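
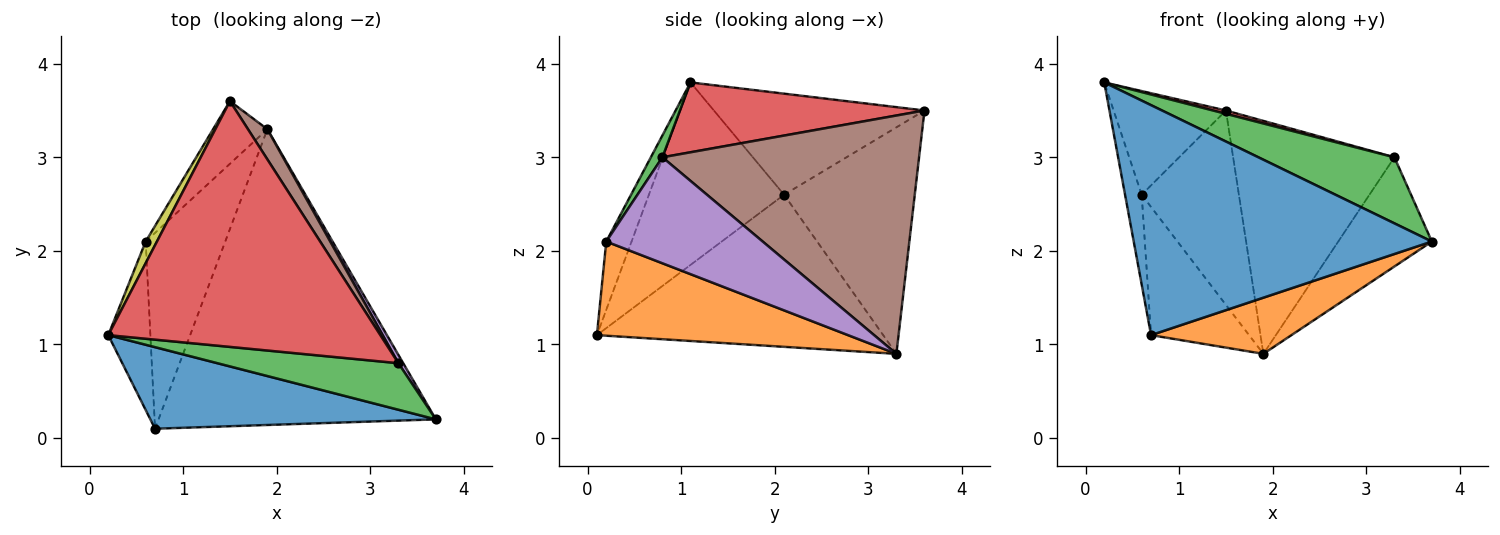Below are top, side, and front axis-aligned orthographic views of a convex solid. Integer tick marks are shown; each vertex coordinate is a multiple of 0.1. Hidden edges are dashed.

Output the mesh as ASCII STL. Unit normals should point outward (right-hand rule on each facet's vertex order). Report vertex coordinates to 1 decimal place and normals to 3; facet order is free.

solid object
 facet normal -0.080 -0.939 0.333
  outer loop
   vertex 0.7 0.1 1.1
   vertex 3.7 0.2 2.1
   vertex 0.2 1.1 3.8
  endloop
 endfacet
 facet normal 0.317 -0.177 -0.932
  outer loop
   vertex 0.7 0.1 1.1
   vertex 1.9 3.3 0.9
   vertex 3.7 0.2 2.1
  endloop
 endfacet
 facet normal 0.069 -0.816 0.575
  outer loop
   vertex 3.3 0.8 3.0
   vertex 0.2 1.1 3.8
   vertex 3.7 0.2 2.1
  endloop
 endfacet
 facet normal 0.249 -0.013 0.969
  outer loop
   vertex 3.3 0.8 3.0
   vertex 1.5 3.6 3.5
   vertex 0.2 1.1 3.8
  endloop
 endfacet
 facet normal 0.857 0.513 0.039
  outer loop
   vertex 3.3 0.8 3.0
   vertex 3.7 0.2 2.1
   vertex 1.9 3.3 0.9
  endloop
 endfacet
 facet normal 0.845 0.531 0.069
  outer loop
   vertex 3.3 0.8 3.0
   vertex 1.9 3.3 0.9
   vertex 1.5 3.6 3.5
  endloop
 endfacet
 facet normal -0.967 0.119 -0.223
  outer loop
   vertex 0.6 2.1 2.6
   vertex 0.7 0.1 1.1
   vertex 0.2 1.1 3.8
  endloop
 endfacet
 facet normal -0.848 0.290 -0.444
  outer loop
   vertex 0.6 2.1 2.6
   vertex 1.9 3.3 0.9
   vertex 0.7 0.1 1.1
  endloop
 endfacet
 facet normal -0.878 0.468 0.098
  outer loop
   vertex 0.6 2.1 2.6
   vertex 0.2 1.1 3.8
   vertex 1.5 3.6 3.5
  endloop
 endfacet
 facet normal -0.788 0.586 -0.189
  outer loop
   vertex 0.6 2.1 2.6
   vertex 1.5 3.6 3.5
   vertex 1.9 3.3 0.9
  endloop
 endfacet
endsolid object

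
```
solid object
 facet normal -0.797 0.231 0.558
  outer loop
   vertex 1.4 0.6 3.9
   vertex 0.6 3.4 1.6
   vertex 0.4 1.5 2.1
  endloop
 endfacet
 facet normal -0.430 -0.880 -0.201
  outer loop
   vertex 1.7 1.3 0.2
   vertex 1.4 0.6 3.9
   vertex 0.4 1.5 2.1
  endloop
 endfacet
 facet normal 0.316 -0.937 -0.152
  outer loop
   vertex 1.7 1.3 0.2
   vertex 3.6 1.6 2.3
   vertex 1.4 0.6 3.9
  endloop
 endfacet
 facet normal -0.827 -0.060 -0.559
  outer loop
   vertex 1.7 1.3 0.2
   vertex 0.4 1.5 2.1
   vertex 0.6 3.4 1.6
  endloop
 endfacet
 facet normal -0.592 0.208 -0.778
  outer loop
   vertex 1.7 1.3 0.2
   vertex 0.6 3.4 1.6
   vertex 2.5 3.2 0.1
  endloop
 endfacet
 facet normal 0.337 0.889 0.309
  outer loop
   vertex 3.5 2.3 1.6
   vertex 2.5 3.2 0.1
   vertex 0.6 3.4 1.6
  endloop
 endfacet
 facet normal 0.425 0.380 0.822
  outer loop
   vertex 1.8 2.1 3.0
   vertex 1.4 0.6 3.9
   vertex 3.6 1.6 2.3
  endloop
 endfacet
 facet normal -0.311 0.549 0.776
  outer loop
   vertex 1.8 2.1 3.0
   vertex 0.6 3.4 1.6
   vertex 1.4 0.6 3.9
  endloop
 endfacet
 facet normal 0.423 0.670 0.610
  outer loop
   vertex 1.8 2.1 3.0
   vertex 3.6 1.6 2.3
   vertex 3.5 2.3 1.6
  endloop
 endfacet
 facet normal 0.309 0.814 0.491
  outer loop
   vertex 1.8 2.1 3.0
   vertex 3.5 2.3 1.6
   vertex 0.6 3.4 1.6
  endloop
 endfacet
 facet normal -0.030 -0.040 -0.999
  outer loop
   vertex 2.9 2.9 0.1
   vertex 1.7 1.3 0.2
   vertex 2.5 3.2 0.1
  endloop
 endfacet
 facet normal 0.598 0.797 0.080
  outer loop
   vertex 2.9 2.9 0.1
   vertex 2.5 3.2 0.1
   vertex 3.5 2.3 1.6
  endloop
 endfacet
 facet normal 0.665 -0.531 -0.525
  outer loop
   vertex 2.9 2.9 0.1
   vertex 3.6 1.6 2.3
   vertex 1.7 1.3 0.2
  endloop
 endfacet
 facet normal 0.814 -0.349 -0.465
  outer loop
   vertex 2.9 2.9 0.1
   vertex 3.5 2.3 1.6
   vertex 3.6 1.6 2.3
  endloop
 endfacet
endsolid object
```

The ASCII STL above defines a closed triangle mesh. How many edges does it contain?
21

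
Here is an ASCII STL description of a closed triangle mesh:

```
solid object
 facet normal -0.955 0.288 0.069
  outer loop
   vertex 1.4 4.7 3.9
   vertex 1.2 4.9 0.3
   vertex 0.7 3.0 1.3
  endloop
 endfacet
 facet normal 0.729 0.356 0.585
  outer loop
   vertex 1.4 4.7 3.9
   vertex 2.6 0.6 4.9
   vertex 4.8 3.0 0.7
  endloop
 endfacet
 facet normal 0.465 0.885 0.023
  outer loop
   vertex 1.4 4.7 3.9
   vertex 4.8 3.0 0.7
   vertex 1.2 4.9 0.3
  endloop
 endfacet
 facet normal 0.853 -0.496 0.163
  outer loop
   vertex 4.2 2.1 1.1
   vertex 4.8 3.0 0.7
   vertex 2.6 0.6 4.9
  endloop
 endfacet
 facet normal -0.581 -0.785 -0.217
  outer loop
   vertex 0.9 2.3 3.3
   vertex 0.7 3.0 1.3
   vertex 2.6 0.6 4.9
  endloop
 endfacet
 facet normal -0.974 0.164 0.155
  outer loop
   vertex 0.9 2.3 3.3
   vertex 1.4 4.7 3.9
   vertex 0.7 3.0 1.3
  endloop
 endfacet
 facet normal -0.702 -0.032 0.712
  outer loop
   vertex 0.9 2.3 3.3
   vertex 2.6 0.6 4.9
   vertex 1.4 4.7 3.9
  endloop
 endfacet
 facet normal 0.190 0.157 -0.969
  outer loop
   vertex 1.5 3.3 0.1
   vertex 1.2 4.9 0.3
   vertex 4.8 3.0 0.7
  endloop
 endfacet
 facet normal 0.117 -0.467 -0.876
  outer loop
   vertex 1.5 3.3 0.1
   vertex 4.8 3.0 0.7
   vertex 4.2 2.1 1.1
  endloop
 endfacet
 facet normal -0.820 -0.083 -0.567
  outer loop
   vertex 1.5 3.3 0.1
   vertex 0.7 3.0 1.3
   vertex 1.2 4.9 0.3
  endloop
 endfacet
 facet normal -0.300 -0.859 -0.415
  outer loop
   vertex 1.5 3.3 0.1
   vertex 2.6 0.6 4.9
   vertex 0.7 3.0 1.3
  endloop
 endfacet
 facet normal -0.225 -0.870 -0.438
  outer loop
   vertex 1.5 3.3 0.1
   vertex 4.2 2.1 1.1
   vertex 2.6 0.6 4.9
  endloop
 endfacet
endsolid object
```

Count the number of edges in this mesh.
18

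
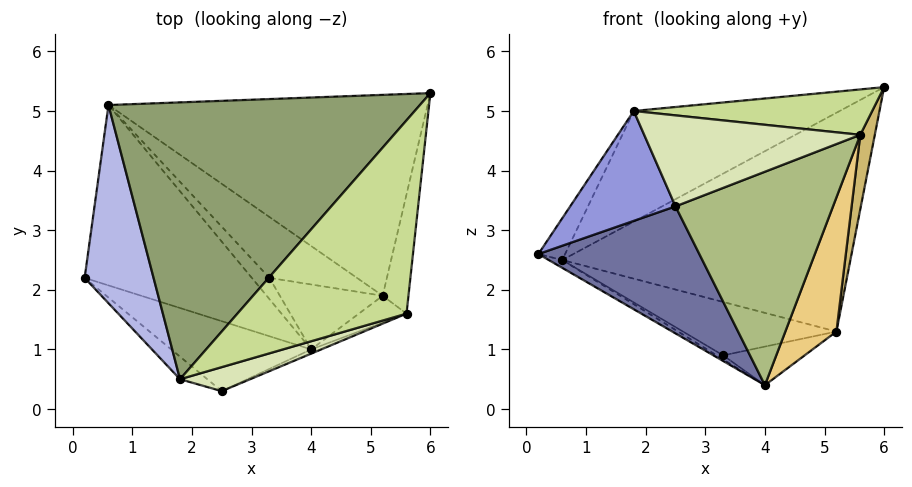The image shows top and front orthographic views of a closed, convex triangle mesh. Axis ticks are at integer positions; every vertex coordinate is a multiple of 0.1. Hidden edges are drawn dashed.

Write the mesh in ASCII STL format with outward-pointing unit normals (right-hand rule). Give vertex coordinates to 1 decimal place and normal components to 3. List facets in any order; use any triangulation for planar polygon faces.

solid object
 facet normal -0.486 -0.766 -0.422
  outer loop
   vertex 2.5 0.3 3.4
   vertex 0.2 2.2 2.6
   vertex 4.0 1.0 0.4
  endloop
 endfacet
 facet normal -0.492 0.038 -0.870
  outer loop
   vertex 0.6 5.1 2.5
   vertex 4.0 1.0 0.4
   vertex 0.2 2.2 2.6
  endloop
 endfacet
 facet normal -0.594 -0.788 -0.162
  outer loop
   vertex 1.8 0.5 5.0
   vertex 0.2 2.2 2.6
   vertex 2.5 0.3 3.4
  endloop
 endfacet
 facet normal -0.781 0.129 0.612
  outer loop
   vertex 1.8 0.5 5.0
   vertex 0.6 5.1 2.5
   vertex 0.2 2.2 2.6
  endloop
 endfacet
 facet normal -0.456 0.330 0.826
  outer loop
   vertex 1.8 0.5 5.0
   vertex 6.0 5.3 5.4
   vertex 0.6 5.1 2.5
  endloop
 endfacet
 facet normal 0.393 -0.920 -0.018
  outer loop
   vertex 5.6 1.6 4.6
   vertex 2.5 0.3 3.4
   vertex 4.0 1.0 0.4
  endloop
 endfacet
 facet normal 0.166 -0.226 0.960
  outer loop
   vertex 5.6 1.6 4.6
   vertex 6.0 5.3 5.4
   vertex 1.8 0.5 5.0
  endloop
 endfacet
 facet normal 0.293 -0.924 0.244
  outer loop
   vertex 5.6 1.6 4.6
   vertex 1.8 0.5 5.0
   vertex 2.5 0.3 3.4
  endloop
 endfacet
 facet normal 0.318 0.698 -0.641
  outer loop
   vertex 5.2 1.9 1.3
   vertex 0.6 5.1 2.5
   vertex 6.0 5.3 5.4
  endloop
 endfacet
 facet normal 0.989 -0.079 -0.127
  outer loop
   vertex 5.2 1.9 1.3
   vertex 6.0 5.3 5.4
   vertex 5.6 1.6 4.6
  endloop
 endfacet
 facet normal 0.662 -0.735 -0.147
  outer loop
   vertex 5.2 1.9 1.3
   vertex 5.6 1.6 4.6
   vertex 4.0 1.0 0.4
  endloop
 endfacet
 facet normal -0.357 0.174 -0.918
  outer loop
   vertex 3.3 2.2 0.9
   vertex 4.0 1.0 0.4
   vertex 0.6 5.1 2.5
  endloop
 endfacet
 facet normal 0.253 0.494 -0.832
  outer loop
   vertex 3.3 2.2 0.9
   vertex 5.2 1.9 1.3
   vertex 4.0 1.0 0.4
  endloop
 endfacet
 facet normal 0.254 0.638 -0.727
  outer loop
   vertex 3.3 2.2 0.9
   vertex 0.6 5.1 2.5
   vertex 5.2 1.9 1.3
  endloop
 endfacet
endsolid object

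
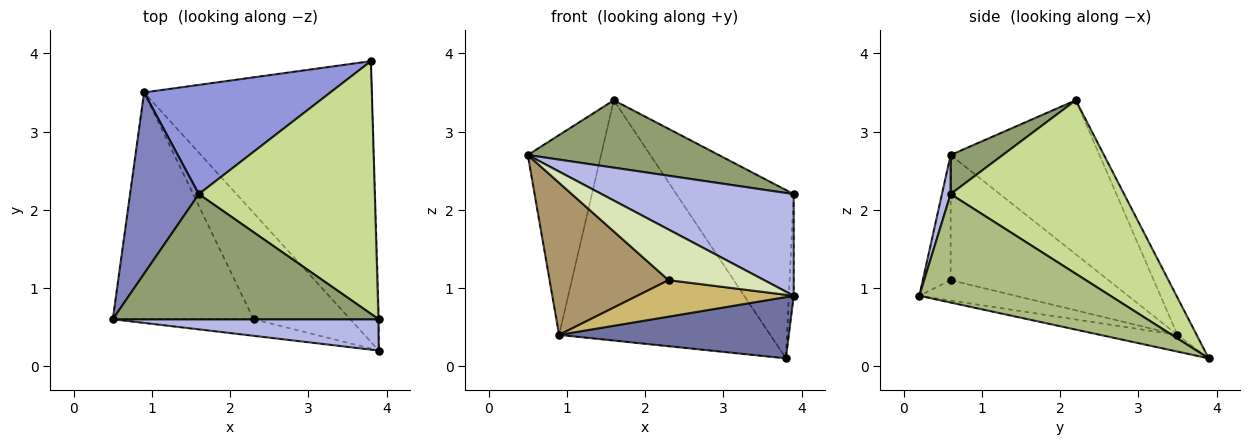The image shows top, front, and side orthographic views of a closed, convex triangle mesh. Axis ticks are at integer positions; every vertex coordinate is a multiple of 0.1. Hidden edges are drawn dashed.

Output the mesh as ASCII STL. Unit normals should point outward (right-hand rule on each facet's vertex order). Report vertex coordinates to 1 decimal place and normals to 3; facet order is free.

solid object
 facet normal -0.071 -0.213 -0.975
  outer loop
   vertex 0.9 3.5 0.4
   vertex 3.8 3.9 0.1
   vertex 3.9 0.2 0.9
  endloop
 endfacet
 facet normal -0.833 0.410 0.372
  outer loop
   vertex 0.9 3.5 0.4
   vertex 0.5 0.6 2.7
   vertex 1.6 2.2 3.4
  endloop
 endfacet
 facet normal -0.082 0.907 0.412
  outer loop
   vertex 0.9 3.5 0.4
   vertex 1.6 2.2 3.4
   vertex 3.8 3.9 0.1
  endloop
 endfacet
 facet normal 0.043 -0.955 0.294
  outer loop
   vertex 3.9 0.6 2.2
   vertex 0.5 0.6 2.7
   vertex 3.9 0.2 0.9
  endloop
 endfacet
 facet normal 0.128 -0.470 0.873
  outer loop
   vertex 3.9 0.6 2.2
   vertex 1.6 2.2 3.4
   vertex 0.5 0.6 2.7
  endloop
 endfacet
 facet normal 1.000 0.025 -0.008
  outer loop
   vertex 3.9 0.6 2.2
   vertex 3.9 0.2 0.9
   vertex 3.8 3.9 0.1
  endloop
 endfacet
 facet normal 0.634 0.429 0.644
  outer loop
   vertex 3.9 0.6 2.2
   vertex 3.8 3.9 0.1
   vertex 1.6 2.2 3.4
  endloop
 endfacet
 facet normal -0.266 -0.916 -0.300
  outer loop
   vertex 2.3 0.6 1.1
   vertex 3.9 0.2 0.9
   vertex 0.5 0.6 2.7
  endloop
 endfacet
 facet normal -0.594 -0.448 -0.668
  outer loop
   vertex 2.3 0.6 1.1
   vertex 0.5 0.6 2.7
   vertex 0.9 3.5 0.4
  endloop
 endfacet
 facet normal -0.196 -0.318 -0.928
  outer loop
   vertex 2.3 0.6 1.1
   vertex 0.9 3.5 0.4
   vertex 3.9 0.2 0.9
  endloop
 endfacet
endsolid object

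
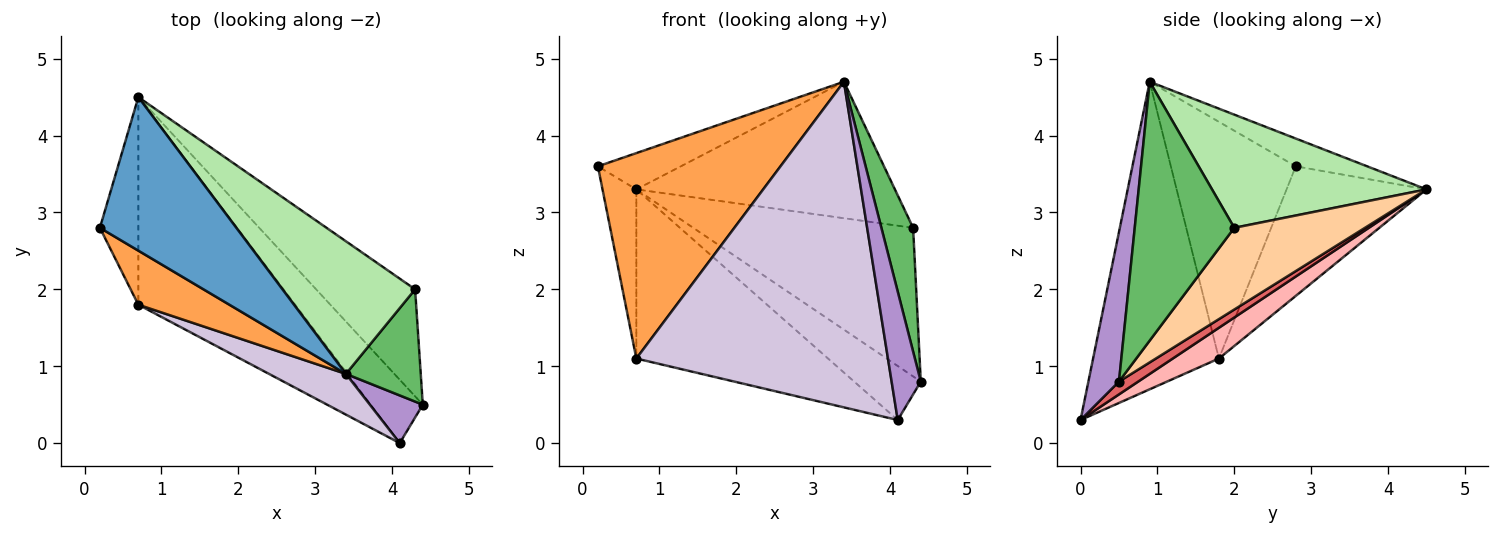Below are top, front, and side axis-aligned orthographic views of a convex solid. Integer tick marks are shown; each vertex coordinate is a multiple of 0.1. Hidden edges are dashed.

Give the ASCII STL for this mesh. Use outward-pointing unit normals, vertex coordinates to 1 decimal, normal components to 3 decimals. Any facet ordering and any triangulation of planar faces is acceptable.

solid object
 facet normal -0.194 0.226 0.955
  outer loop
   vertex 3.4 0.9 4.7
   vertex 0.7 4.5 3.3
   vertex 0.2 2.8 3.6
  endloop
 endfacet
 facet normal -0.934 0.226 -0.277
  outer loop
   vertex 0.7 1.8 1.1
   vertex 0.2 2.8 3.6
   vertex 0.7 4.5 3.3
  endloop
 endfacet
 facet normal -0.552 -0.807 0.212
  outer loop
   vertex 0.7 1.8 1.1
   vertex 3.4 0.9 4.7
   vertex 0.2 2.8 3.6
  endloop
 endfacet
 facet normal 0.434 0.731 -0.526
  outer loop
   vertex 4.3 2.0 2.8
   vertex 4.4 0.5 0.8
   vertex 0.7 4.5 3.3
  endloop
 endfacet
 facet normal 0.919 -0.293 0.266
  outer loop
   vertex 4.3 2.0 2.8
   vertex 3.4 0.9 4.7
   vertex 4.4 0.5 0.8
  endloop
 endfacet
 facet normal 0.511 0.616 0.599
  outer loop
   vertex 4.3 2.0 2.8
   vertex 0.7 4.5 3.3
   vertex 3.4 0.9 4.7
  endloop
 endfacet
 facet normal 0.184 0.638 -0.748
  outer loop
   vertex 4.1 0.0 0.3
   vertex 0.7 4.5 3.3
   vertex 4.4 0.5 0.8
  endloop
 endfacet
 facet normal 0.150 0.624 -0.766
  outer loop
   vertex 4.1 0.0 0.3
   vertex 0.7 1.8 1.1
   vertex 0.7 4.5 3.3
  endloop
 endfacet
 facet normal 0.701 -0.669 0.248
  outer loop
   vertex 4.1 0.0 0.3
   vertex 4.4 0.5 0.8
   vertex 3.4 0.9 4.7
  endloop
 endfacet
 facet normal -0.444 -0.889 0.111
  outer loop
   vertex 4.1 0.0 0.3
   vertex 3.4 0.9 4.7
   vertex 0.7 1.8 1.1
  endloop
 endfacet
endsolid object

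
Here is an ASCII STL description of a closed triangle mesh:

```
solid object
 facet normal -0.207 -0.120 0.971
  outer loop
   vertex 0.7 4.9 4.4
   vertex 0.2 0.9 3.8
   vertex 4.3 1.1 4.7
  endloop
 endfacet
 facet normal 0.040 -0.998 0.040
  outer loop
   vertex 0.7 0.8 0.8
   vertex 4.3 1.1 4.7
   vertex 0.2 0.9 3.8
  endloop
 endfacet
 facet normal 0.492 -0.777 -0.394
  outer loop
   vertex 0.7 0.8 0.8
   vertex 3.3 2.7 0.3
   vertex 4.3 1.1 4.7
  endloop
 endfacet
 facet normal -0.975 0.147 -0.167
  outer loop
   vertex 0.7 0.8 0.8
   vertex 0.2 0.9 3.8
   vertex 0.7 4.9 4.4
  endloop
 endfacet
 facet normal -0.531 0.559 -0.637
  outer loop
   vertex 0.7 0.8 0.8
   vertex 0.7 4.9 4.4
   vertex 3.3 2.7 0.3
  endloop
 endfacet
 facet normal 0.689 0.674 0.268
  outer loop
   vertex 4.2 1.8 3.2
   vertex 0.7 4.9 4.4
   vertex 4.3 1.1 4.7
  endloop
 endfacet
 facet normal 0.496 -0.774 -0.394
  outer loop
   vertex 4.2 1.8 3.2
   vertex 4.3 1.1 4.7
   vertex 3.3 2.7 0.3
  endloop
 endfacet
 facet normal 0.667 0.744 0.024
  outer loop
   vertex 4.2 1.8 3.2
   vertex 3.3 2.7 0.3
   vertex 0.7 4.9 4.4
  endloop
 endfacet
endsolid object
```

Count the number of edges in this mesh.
12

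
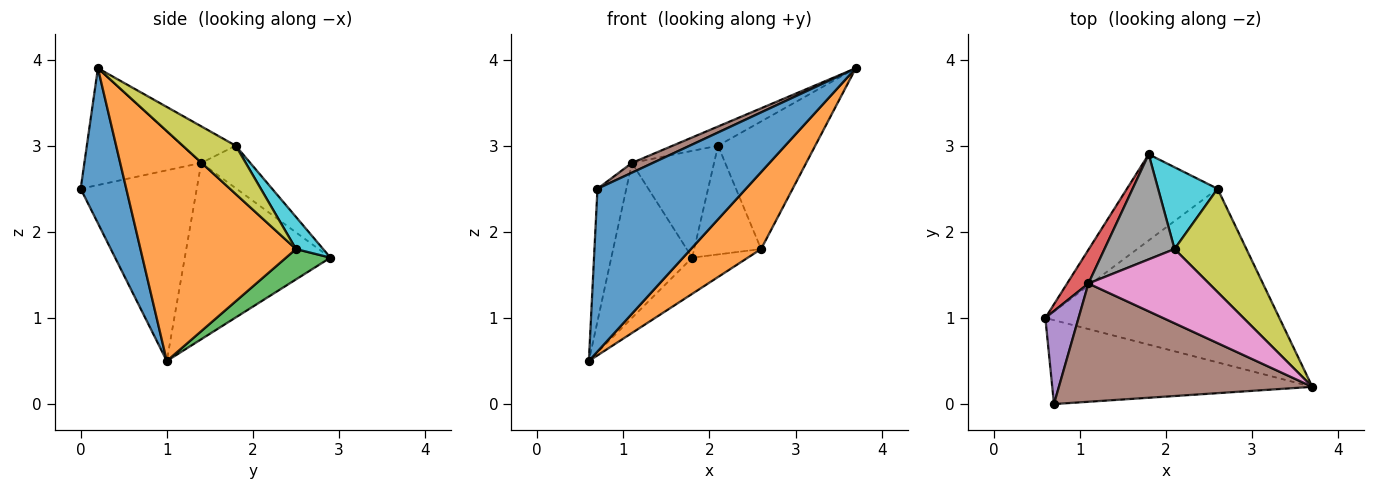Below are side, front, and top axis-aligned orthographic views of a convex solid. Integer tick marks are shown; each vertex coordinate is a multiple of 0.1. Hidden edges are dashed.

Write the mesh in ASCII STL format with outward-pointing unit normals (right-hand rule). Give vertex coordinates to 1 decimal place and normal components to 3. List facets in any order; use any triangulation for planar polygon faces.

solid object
 facet normal 0.263 -0.858 -0.442
  outer loop
   vertex 0.7 0.0 2.5
   vertex 0.6 1.0 0.5
   vertex 3.7 0.2 3.9
  endloop
 endfacet
 facet normal 0.668 -0.301 -0.680
  outer loop
   vertex 2.6 2.5 1.8
   vertex 3.7 0.2 3.9
   vertex 0.6 1.0 0.5
  endloop
 endfacet
 facet normal 0.295 0.370 -0.881
  outer loop
   vertex 2.6 2.5 1.8
   vertex 0.6 1.0 0.5
   vertex 1.8 2.9 1.7
  endloop
 endfacet
 facet normal -0.869 0.483 0.105
  outer loop
   vertex 1.1 1.4 2.8
   vertex 1.8 2.9 1.7
   vertex 0.6 1.0 0.5
  endloop
 endfacet
 facet normal -0.957 0.238 0.167
  outer loop
   vertex 1.1 1.4 2.8
   vertex 0.6 1.0 0.5
   vertex 0.7 0.0 2.5
  endloop
 endfacet
 facet normal -0.418 -0.075 0.906
  outer loop
   vertex 1.1 1.4 2.8
   vertex 0.7 0.0 2.5
   vertex 3.7 0.2 3.9
  endloop
 endfacet
 facet normal -0.282 0.240 0.929
  outer loop
   vertex 2.1 1.8 3.0
   vertex 1.1 1.4 2.8
   vertex 3.7 0.2 3.9
  endloop
 endfacet
 facet normal -0.391 0.656 0.645
  outer loop
   vertex 2.1 1.8 3.0
   vertex 1.8 2.9 1.7
   vertex 1.1 1.4 2.8
  endloop
 endfacet
 facet normal 0.390 0.716 0.580
  outer loop
   vertex 2.1 1.8 3.0
   vertex 3.7 0.2 3.9
   vertex 2.6 2.5 1.8
  endloop
 endfacet
 facet normal 0.309 0.760 0.572
  outer loop
   vertex 2.1 1.8 3.0
   vertex 2.6 2.5 1.8
   vertex 1.8 2.9 1.7
  endloop
 endfacet
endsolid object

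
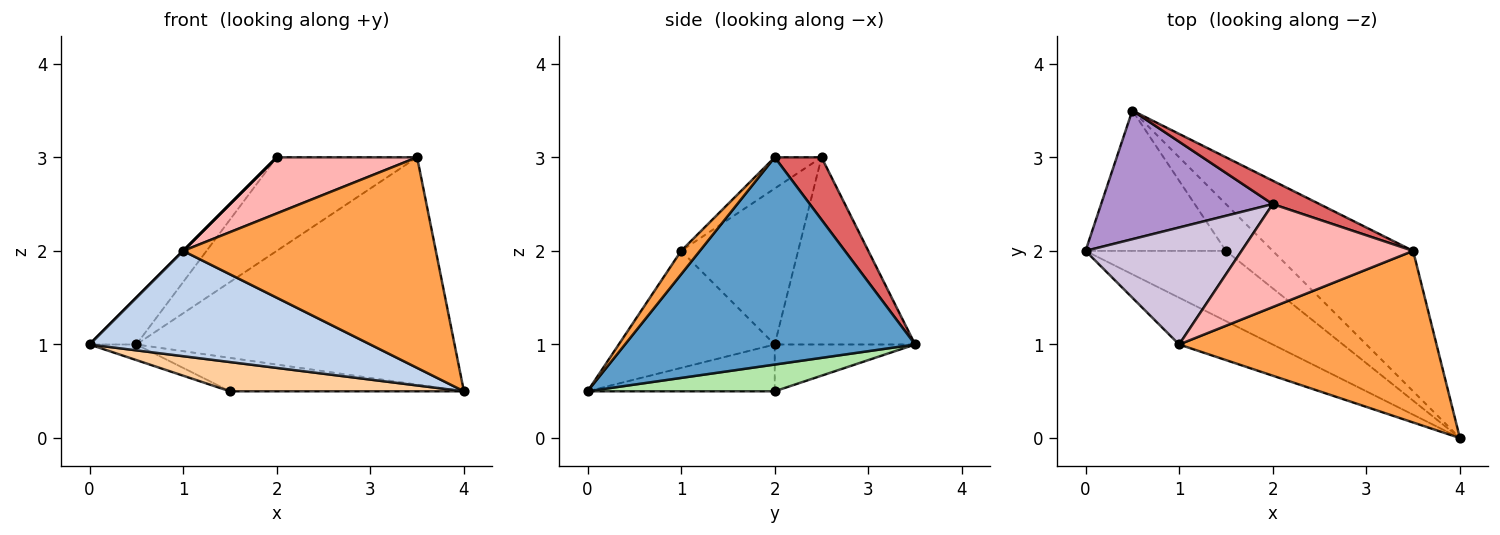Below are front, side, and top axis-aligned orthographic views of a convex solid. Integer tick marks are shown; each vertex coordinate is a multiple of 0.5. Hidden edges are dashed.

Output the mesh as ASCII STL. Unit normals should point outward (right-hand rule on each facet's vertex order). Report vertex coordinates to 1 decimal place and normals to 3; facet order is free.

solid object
 facet normal 0.613 0.672 -0.415
  outer loop
   vertex 3.5 2.0 3.0
   vertex 4.0 0.0 0.5
   vertex 0.5 3.5 1.0
  endloop
 endfacet
 facet normal -0.453 -0.815 -0.362
  outer loop
   vertex 1.0 1.0 2.0
   vertex 0.0 2.0 1.0
   vertex 4.0 0.0 0.5
  endloop
 endfacet
 facet normal 0.057 -0.774 0.631
  outer loop
   vertex 1.0 1.0 2.0
   vertex 4.0 0.0 0.5
   vertex 3.5 2.0 3.0
  endloop
 endfacet
 facet normal -0.294 -0.368 -0.882
  outer loop
   vertex 1.5 2.0 0.5
   vertex 4.0 0.0 0.5
   vertex 0.0 2.0 1.0
  endloop
 endfacet
 facet normal -0.314 0.105 -0.943
  outer loop
   vertex 1.5 2.0 0.5
   vertex 0.0 2.0 1.0
   vertex 0.5 3.5 1.0
  endloop
 endfacet
 facet normal 0.422 0.527 -0.738
  outer loop
   vertex 1.5 2.0 0.5
   vertex 0.5 3.5 1.0
   vertex 4.0 0.0 0.5
  endloop
 endfacet
 facet normal 0.308 0.923 0.231
  outer loop
   vertex 2.0 2.5 3.0
   vertex 3.5 2.0 3.0
   vertex 0.5 3.5 1.0
  endloop
 endfacet
 facet normal -0.158 -0.473 0.867
  outer loop
   vertex 2.0 2.5 3.0
   vertex 1.0 1.0 2.0
   vertex 3.5 2.0 3.0
  endloop
 endfacet
 facet normal -0.716 0.239 0.656
  outer loop
   vertex 2.0 2.5 3.0
   vertex 0.5 3.5 1.0
   vertex 0.0 2.0 1.0
  endloop
 endfacet
 facet normal -0.707 0.000 0.707
  outer loop
   vertex 2.0 2.5 3.0
   vertex 0.0 2.0 1.0
   vertex 1.0 1.0 2.0
  endloop
 endfacet
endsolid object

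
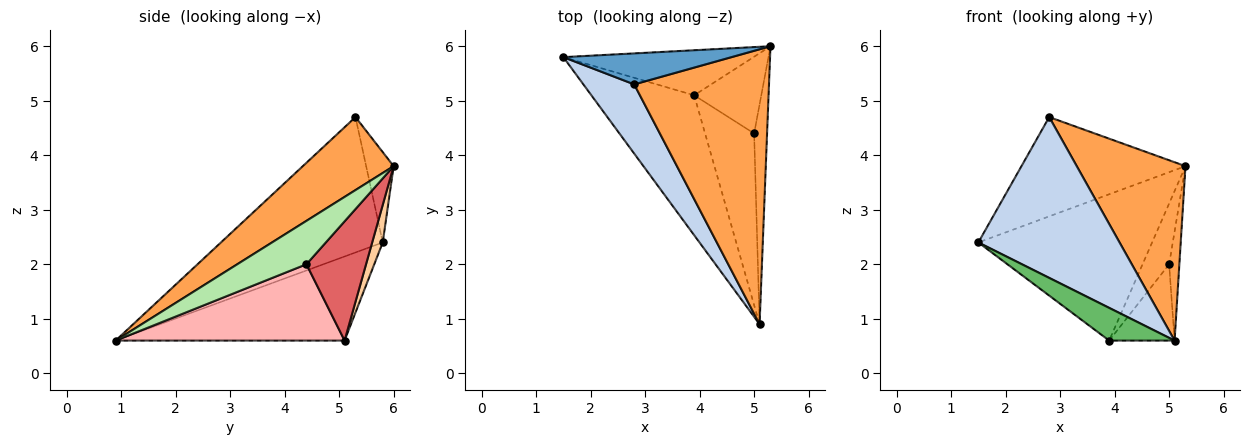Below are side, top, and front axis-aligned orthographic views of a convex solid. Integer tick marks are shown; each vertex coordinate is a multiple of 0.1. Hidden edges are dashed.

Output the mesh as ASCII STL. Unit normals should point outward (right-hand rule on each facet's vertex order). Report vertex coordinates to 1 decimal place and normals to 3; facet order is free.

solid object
 facet normal -0.158 0.943 0.294
  outer loop
   vertex 2.8 5.3 4.7
   vertex 5.3 6.0 3.8
   vertex 1.5 5.8 2.4
  endloop
 endfacet
 facet normal -0.725 -0.633 0.272
  outer loop
   vertex 2.8 5.3 4.7
   vertex 1.5 5.8 2.4
   vertex 5.1 0.9 0.6
  endloop
 endfacet
 facet normal 0.414 -0.495 0.764
  outer loop
   vertex 2.8 5.3 4.7
   vertex 5.1 0.9 0.6
   vertex 5.3 6.0 3.8
  endloop
 endfacet
 facet normal 0.058 0.954 -0.294
  outer loop
   vertex 3.9 5.1 0.6
   vertex 1.5 5.8 2.4
   vertex 5.3 6.0 3.8
  endloop
 endfacet
 facet normal -0.623 -0.178 -0.762
  outer loop
   vertex 3.9 5.1 0.6
   vertex 5.1 0.9 0.6
   vertex 1.5 5.8 2.4
  endloop
 endfacet
 facet normal 0.949 0.140 -0.283
  outer loop
   vertex 5.0 4.4 2.0
   vertex 5.3 6.0 3.8
   vertex 5.1 0.9 0.6
  endloop
 endfacet
 facet normal 0.812 0.362 -0.457
  outer loop
   vertex 5.0 4.4 2.0
   vertex 3.9 5.1 0.6
   vertex 5.3 6.0 3.8
  endloop
 endfacet
 facet normal 0.818 0.234 -0.526
  outer loop
   vertex 5.0 4.4 2.0
   vertex 5.1 0.9 0.6
   vertex 3.9 5.1 0.6
  endloop
 endfacet
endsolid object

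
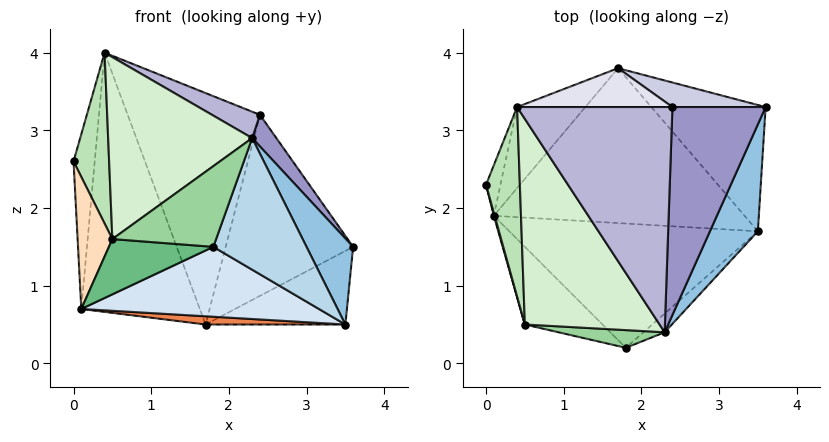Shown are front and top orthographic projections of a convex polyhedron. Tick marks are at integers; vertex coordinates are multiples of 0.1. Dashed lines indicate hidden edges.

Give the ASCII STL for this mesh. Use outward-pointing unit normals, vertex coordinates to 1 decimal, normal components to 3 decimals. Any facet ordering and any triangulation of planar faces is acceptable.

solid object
 facet normal 0.506 0.434 -0.745
  outer loop
   vertex 3.5 1.7 0.5
   vertex 1.7 3.8 0.5
   vertex 3.6 3.3 1.5
  endloop
 endfacet
 facet normal 0.913 -0.256 0.318
  outer loop
   vertex 3.5 1.7 0.5
   vertex 3.6 3.3 1.5
   vertex 2.3 0.4 2.9
  endloop
 endfacet
 facet normal 0.620 -0.777 -0.111
  outer loop
   vertex 3.5 1.7 0.5
   vertex 2.3 0.4 2.9
   vertex 1.8 0.2 1.5
  endloop
 endfacet
 facet normal -0.080 -0.489 -0.869
  outer loop
   vertex 3.5 1.7 0.5
   vertex 1.8 0.2 1.5
   vertex 0.1 1.9 0.7
  endloop
 endfacet
 facet normal -0.062 -0.053 -0.997
  outer loop
   vertex 3.5 1.7 0.5
   vertex 0.1 1.9 0.7
   vertex 1.7 3.8 0.5
  endloop
 endfacet
 facet normal -0.820 0.550 -0.159
  outer loop
   vertex 0.4 3.3 4.0
   vertex 0.1 1.9 0.7
   vertex 0.0 2.3 2.6
  endloop
 endfacet
 facet normal -0.760 0.620 -0.194
  outer loop
   vertex 0.4 3.3 4.0
   vertex 1.7 3.8 0.5
   vertex 0.1 1.9 0.7
  endloop
 endfacet
 facet normal -0.963 -0.271 0.006
  outer loop
   vertex 0.5 0.5 1.6
   vertex 0.0 2.3 2.6
   vertex 0.1 1.9 0.7
  endloop
 endfacet
 facet normal -0.193 -0.569 -0.799
  outer loop
   vertex 0.5 0.5 1.6
   vertex 0.1 1.9 0.7
   vertex 1.8 0.2 1.5
  endloop
 endfacet
 facet normal -0.205 -0.956 0.210
  outer loop
   vertex 0.5 0.5 1.6
   vertex 1.8 0.2 1.5
   vertex 2.3 0.4 2.9
  endloop
 endfacet
 facet normal -0.679 -0.492 0.545
  outer loop
   vertex 0.5 0.5 1.6
   vertex 0.4 3.3 4.0
   vertex 0.0 2.3 2.6
  endloop
 endfacet
 facet normal -0.500 -0.574 0.649
  outer loop
   vertex 0.5 0.5 1.6
   vertex 2.3 0.4 2.9
   vertex 0.4 3.3 4.0
  endloop
 endfacet
 facet normal 0.814 -0.087 0.574
  outer loop
   vertex 2.4 3.3 3.2
   vertex 2.3 0.4 2.9
   vertex 3.6 3.3 1.5
  endloop
 endfacet
 facet normal 0.369 -0.108 0.923
  outer loop
   vertex 2.4 3.3 3.2
   vertex 0.4 3.3 4.0
   vertex 2.3 0.4 2.9
  endloop
 endfacet
 facet normal 0.187 0.974 0.132
  outer loop
   vertex 2.4 3.3 3.2
   vertex 3.6 3.3 1.5
   vertex 1.7 3.8 0.5
  endloop
 endfacet
 facet normal 0.066 0.984 0.165
  outer loop
   vertex 2.4 3.3 3.2
   vertex 1.7 3.8 0.5
   vertex 0.4 3.3 4.0
  endloop
 endfacet
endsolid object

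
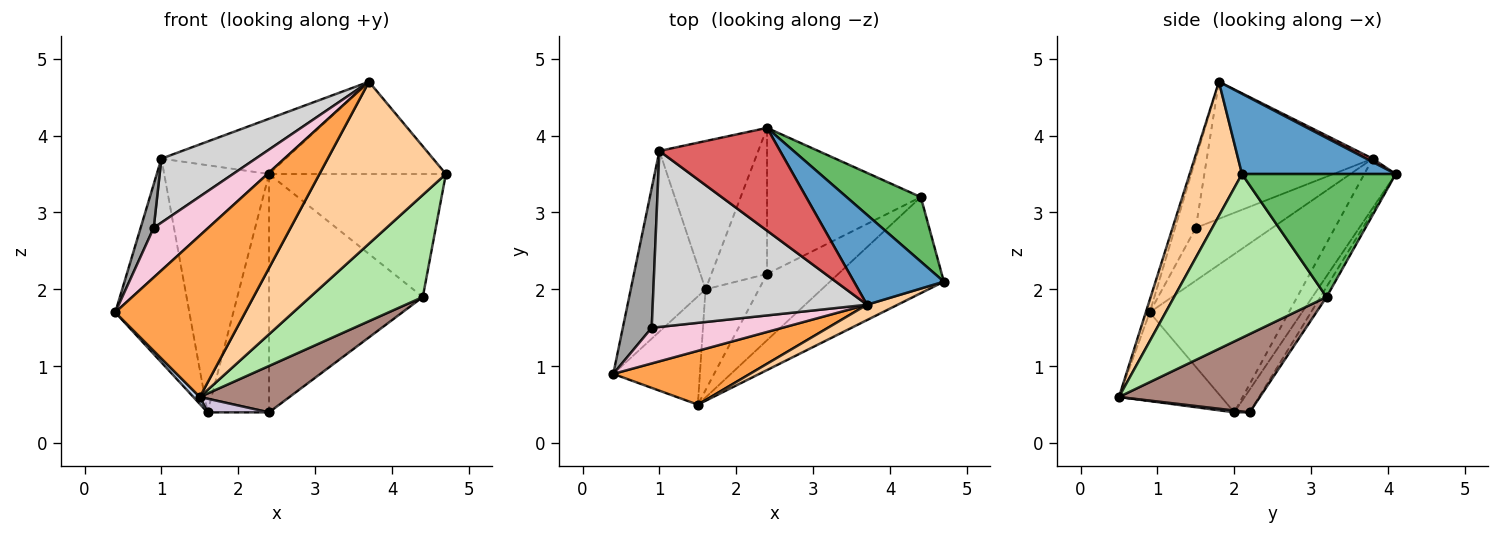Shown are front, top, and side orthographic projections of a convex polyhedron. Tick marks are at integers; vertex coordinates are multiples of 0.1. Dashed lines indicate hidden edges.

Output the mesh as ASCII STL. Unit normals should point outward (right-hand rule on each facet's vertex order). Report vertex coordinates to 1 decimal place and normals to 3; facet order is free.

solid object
 facet normal 0.529 0.608 0.592
  outer loop
   vertex 3.7 1.8 4.7
   vertex 4.7 2.1 3.5
   vertex 2.4 4.1 3.5
  endloop
 endfacet
 facet normal -0.715 -0.045 -0.698
  outer loop
   vertex 1.5 0.5 0.6
   vertex 0.4 0.9 1.7
   vertex 1.6 2.0 0.4
  endloop
 endfacet
 facet normal -0.029 -0.948 0.316
  outer loop
   vertex 1.5 0.5 0.6
   vertex 3.7 1.8 4.7
   vertex 0.4 0.9 1.7
  endloop
 endfacet
 facet normal 0.381 -0.920 0.087
  outer loop
   vertex 1.5 0.5 0.6
   vertex 4.7 2.1 3.5
   vertex 3.7 1.8 4.7
  endloop
 endfacet
 facet normal 0.610 0.702 0.368
  outer loop
   vertex 4.4 3.2 1.9
   vertex 2.4 4.1 3.5
   vertex 4.7 2.1 3.5
  endloop
 endfacet
 facet normal 0.702 -0.519 -0.488
  outer loop
   vertex 4.4 3.2 1.9
   vertex 4.7 2.1 3.5
   vertex 1.5 0.5 0.6
  endloop
 endfacet
 facet normal 0.024 0.473 0.881
  outer loop
   vertex 1.0 3.8 3.7
   vertex 3.7 1.8 4.7
   vertex 2.4 4.1 3.5
  endloop
 endfacet
 facet normal -0.815 0.434 -0.385
  outer loop
   vertex 1.0 3.8 3.7
   vertex 1.6 2.0 0.4
   vertex 0.4 0.9 1.7
  endloop
 endfacet
 facet normal -0.249 0.830 -0.498
  outer loop
   vertex 1.0 3.8 3.7
   vertex 2.4 4.1 3.5
   vertex 1.6 2.0 0.4
  endloop
 endfacet
 facet normal 0.034 -0.134 -0.990
  outer loop
   vertex 2.4 2.2 0.4
   vertex 1.5 0.5 0.6
   vertex 1.6 2.0 0.4
  endloop
 endfacet
 facet normal 0.669 -0.426 -0.609
  outer loop
   vertex 2.4 2.2 0.4
   vertex 4.4 3.2 1.9
   vertex 1.5 0.5 0.6
  endloop
 endfacet
 facet normal -0.208 0.834 -0.511
  outer loop
   vertex 2.4 2.2 0.4
   vertex 1.6 2.0 0.4
   vertex 2.4 4.1 3.5
  endloop
 endfacet
 facet normal -0.034 0.852 -0.522
  outer loop
   vertex 2.4 2.2 0.4
   vertex 2.4 4.1 3.5
   vertex 4.4 3.2 1.9
  endloop
 endfacet
 facet normal -0.295 -0.776 0.557
  outer loop
   vertex 0.9 1.5 2.8
   vertex 0.4 0.9 1.7
   vertex 3.7 1.8 4.7
  endloop
 endfacet
 facet normal -0.867 -0.148 0.475
  outer loop
   vertex 0.9 1.5 2.8
   vertex 1.0 3.8 3.7
   vertex 0.4 0.9 1.7
  endloop
 endfacet
 facet normal -0.515 -0.293 0.805
  outer loop
   vertex 0.9 1.5 2.8
   vertex 3.7 1.8 4.7
   vertex 1.0 3.8 3.7
  endloop
 endfacet
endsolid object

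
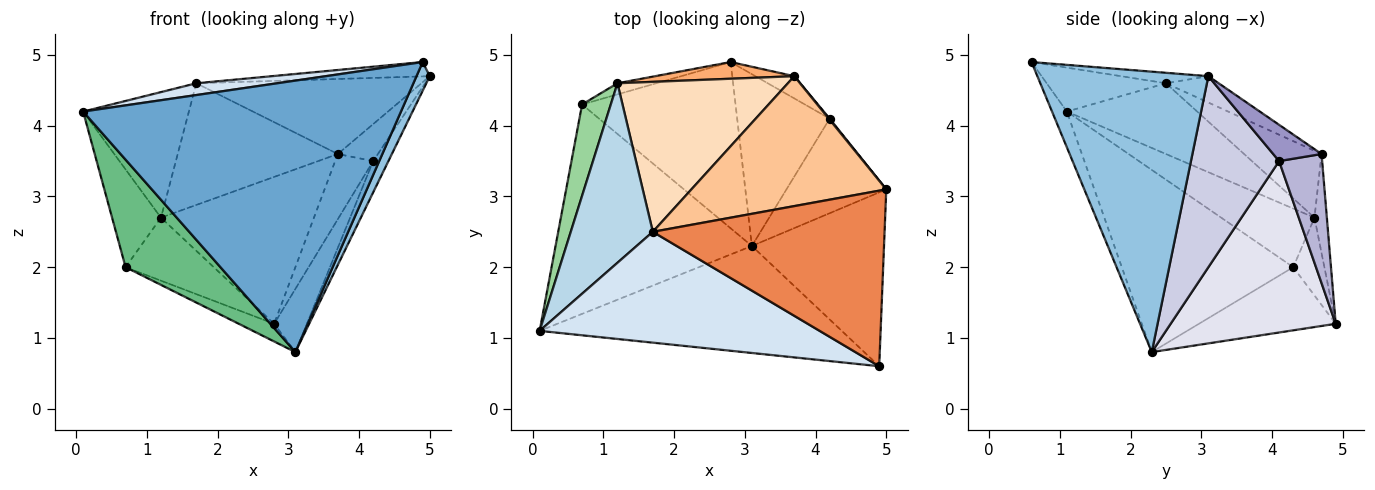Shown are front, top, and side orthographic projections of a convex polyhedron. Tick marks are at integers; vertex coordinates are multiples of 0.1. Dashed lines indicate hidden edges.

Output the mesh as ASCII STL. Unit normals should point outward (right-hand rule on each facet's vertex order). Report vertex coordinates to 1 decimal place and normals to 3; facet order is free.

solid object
 facet normal -0.043 -0.929 -0.366
  outer loop
   vertex 4.9 0.6 4.9
   vertex 0.1 1.1 4.2
   vertex 3.1 2.3 0.8
  endloop
 endfacet
 facet normal 0.902 -0.070 -0.425
  outer loop
   vertex 4.9 0.6 4.9
   vertex 3.1 2.3 0.8
   vertex 5.0 3.1 4.7
  endloop
 endfacet
 facet normal -0.577 0.468 0.669
  outer loop
   vertex 1.7 2.5 4.6
   vertex 1.2 4.6 2.7
   vertex 0.1 1.1 4.2
  endloop
 endfacet
 facet normal -0.154 -0.105 0.983
  outer loop
   vertex 1.7 2.5 4.6
   vertex 0.1 1.1 4.2
   vertex 4.9 0.6 4.9
  endloop
 endfacet
 facet normal -0.045 0.081 0.996
  outer loop
   vertex 1.7 2.5 4.6
   vertex 4.9 0.6 4.9
   vertex 5.0 3.1 4.7
  endloop
 endfacet
 facet normal -0.080 0.990 0.113
  outer loop
   vertex 3.7 4.7 3.6
   vertex 2.8 4.9 1.2
   vertex 1.2 4.6 2.7
  endloop
 endfacet
 facet normal -0.116 0.497 0.860
  outer loop
   vertex 3.7 4.7 3.6
   vertex 1.7 2.5 4.6
   vertex 5.0 3.1 4.7
  endloop
 endfacet
 facet normal -0.292 0.603 0.743
  outer loop
   vertex 3.7 4.7 3.6
   vertex 1.2 4.6 2.7
   vertex 1.7 2.5 4.6
  endloop
 endfacet
 facet normal -0.637 -0.352 -0.686
  outer loop
   vertex 0.7 4.3 2.0
   vertex 3.1 2.3 0.8
   vertex 0.1 1.1 4.2
  endloop
 endfacet
 facet normal -0.813 0.426 0.398
  outer loop
   vertex 0.7 4.3 2.0
   vertex 0.1 1.1 4.2
   vertex 1.2 4.6 2.7
  endloop
 endfacet
 facet normal -0.379 0.098 -0.920
  outer loop
   vertex 0.7 4.3 2.0
   vertex 2.8 4.9 1.2
   vertex 3.1 2.3 0.8
  endloop
 endfacet
 facet normal -0.328 0.930 -0.164
  outer loop
   vertex 0.7 4.3 2.0
   vertex 1.2 4.6 2.7
   vertex 2.8 4.9 1.2
  endloop
 endfacet
 facet normal 0.770 0.638 0.019
  outer loop
   vertex 4.2 4.1 3.5
   vertex 3.7 4.7 3.6
   vertex 5.0 3.1 4.7
  endloop
 endfacet
 facet normal 0.731 0.646 -0.220
  outer loop
   vertex 4.2 4.1 3.5
   vertex 2.8 4.9 1.2
   vertex 3.7 4.7 3.6
  endloop
 endfacet
 facet normal 0.876 0.151 -0.458
  outer loop
   vertex 4.2 4.1 3.5
   vertex 5.0 3.1 4.7
   vertex 3.1 2.3 0.8
  endloop
 endfacet
 facet normal 0.867 0.172 -0.468
  outer loop
   vertex 4.2 4.1 3.5
   vertex 3.1 2.3 0.8
   vertex 2.8 4.9 1.2
  endloop
 endfacet
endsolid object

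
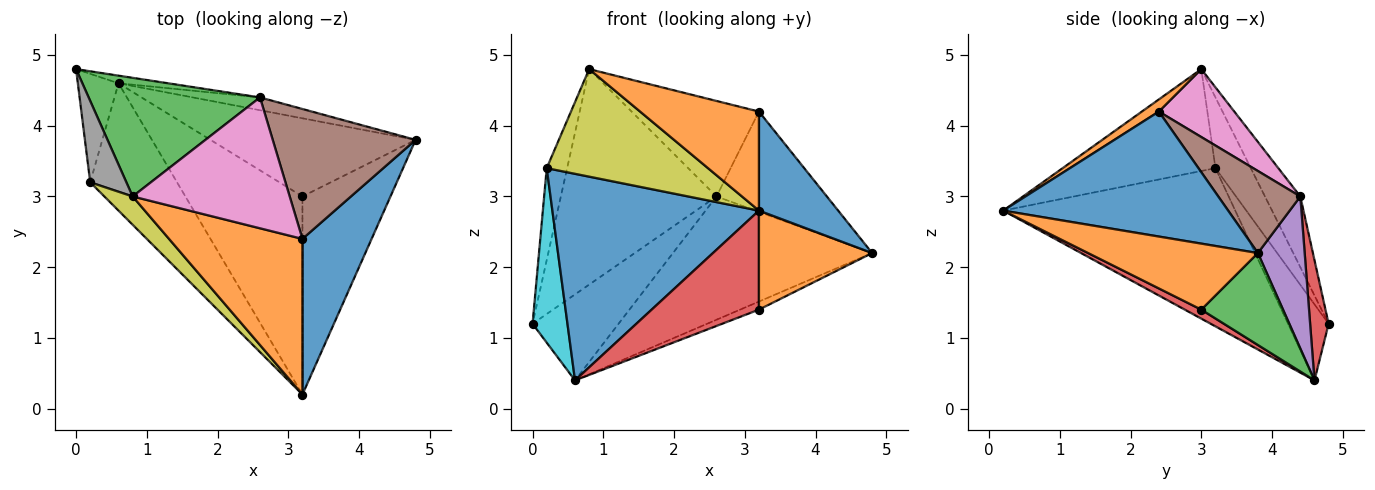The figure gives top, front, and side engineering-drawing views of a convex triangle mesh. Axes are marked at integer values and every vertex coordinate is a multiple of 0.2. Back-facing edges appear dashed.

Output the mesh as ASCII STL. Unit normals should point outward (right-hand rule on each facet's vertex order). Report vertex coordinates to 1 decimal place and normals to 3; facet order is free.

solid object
 facet normal 0.836 -0.294 0.463
  outer loop
   vertex 3.2 2.4 4.2
   vertex 3.2 0.2 2.8
   vertex 4.8 3.8 2.2
  endloop
 endfacet
 facet normal 0.076 -0.535 0.841
  outer loop
   vertex 3.2 2.4 4.2
   vertex 0.8 3.0 4.8
   vertex 3.2 0.2 2.8
  endloop
 endfacet
 facet normal -0.195 0.859 0.473
  outer loop
   vertex 2.6 4.4 3.0
   vertex 0.0 4.8 1.2
   vertex 0.8 3.0 4.8
  endloop
 endfacet
 facet normal 0.210 0.974 -0.086
  outer loop
   vertex 2.6 4.4 3.0
   vertex 0.6 4.6 0.4
   vertex 0.0 4.8 1.2
  endloop
 endfacet
 facet normal 0.228 0.969 -0.101
  outer loop
   vertex 2.6 4.4 3.0
   vertex 4.8 3.8 2.2
   vertex 0.6 4.6 0.4
  endloop
 endfacet
 facet normal 0.414 0.556 0.721
  outer loop
   vertex 2.6 4.4 3.0
   vertex 3.2 2.4 4.2
   vertex 4.8 3.8 2.2
  endloop
 endfacet
 facet normal 0.330 0.556 0.763
  outer loop
   vertex 2.6 4.4 3.0
   vertex 0.8 3.0 4.8
   vertex 3.2 2.4 4.2
  endloop
 endfacet
 facet normal -0.792 0.457 0.405
  outer loop
   vertex 0.2 3.2 3.4
   vertex 0.8 3.0 4.8
   vertex 0.0 4.8 1.2
  endloop
 endfacet
 facet normal -0.676 -0.713 0.188
  outer loop
   vertex 0.2 3.2 3.4
   vertex 3.2 0.2 2.8
   vertex 0.8 3.0 4.8
  endloop
 endfacet
 facet normal -0.702 -0.604 -0.376
  outer loop
   vertex 0.2 3.2 3.4
   vertex 0.0 4.8 1.2
   vertex 0.6 4.6 0.4
  endloop
 endfacet
 facet normal -0.691 -0.615 -0.379
  outer loop
   vertex 0.2 3.2 3.4
   vertex 0.6 4.6 0.4
   vertex 3.2 0.2 2.8
  endloop
 endfacet
 facet normal 0.557 -0.371 -0.743
  outer loop
   vertex 3.2 3.0 1.4
   vertex 4.8 3.8 2.2
   vertex 3.2 0.2 2.8
  endloop
 endfacet
 facet normal 0.407 0.094 -0.908
  outer loop
   vertex 3.2 3.0 1.4
   vertex 0.6 4.6 0.4
   vertex 4.8 3.8 2.2
  endloop
 endfacet
 facet normal 0.069 -0.446 -0.892
  outer loop
   vertex 3.2 3.0 1.4
   vertex 3.2 0.2 2.8
   vertex 0.6 4.6 0.4
  endloop
 endfacet
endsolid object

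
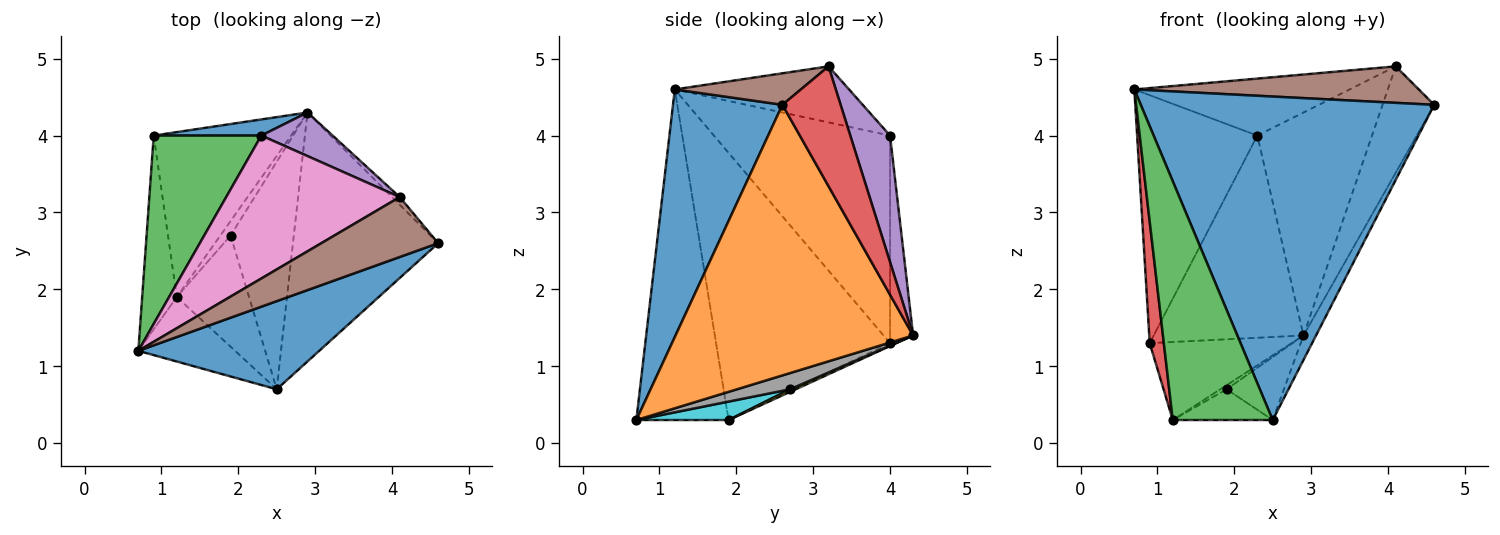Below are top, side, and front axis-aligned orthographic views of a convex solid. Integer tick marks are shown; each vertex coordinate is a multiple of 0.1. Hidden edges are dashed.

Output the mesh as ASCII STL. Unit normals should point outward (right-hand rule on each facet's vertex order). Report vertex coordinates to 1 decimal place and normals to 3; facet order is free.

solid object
 facet normal 0.339 -0.908 0.247
  outer loop
   vertex 2.5 0.7 0.3
   vertex 4.6 2.6 4.4
   vertex 0.7 1.2 4.6
  endloop
 endfacet
 facet normal 0.880 0.047 -0.472
  outer loop
   vertex 2.5 0.7 0.3
   vertex 2.9 4.3 1.4
   vertex 4.6 2.6 4.4
  endloop
 endfacet
 facet normal -0.665 -0.721 -0.195
  outer loop
   vertex 1.2 1.9 0.3
   vertex 2.5 0.7 0.3
   vertex 0.7 1.2 4.6
  endloop
 endfacet
 facet normal 0.747 0.663 -0.048
  outer loop
   vertex 4.1 3.2 4.9
   vertex 4.6 2.6 4.4
   vertex 2.9 4.3 1.4
  endloop
 endfacet
 facet normal 0.322 0.929 0.182
  outer loop
   vertex 4.1 3.2 4.9
   vertex 2.9 4.3 1.4
   vertex 2.3 4.0 4.0
  endloop
 endfacet
 facet normal 0.225 -0.507 0.832
  outer loop
   vertex 4.1 3.2 4.9
   vertex 0.7 1.2 4.6
   vertex 4.6 2.6 4.4
  endloop
 endfacet
 facet normal -0.287 0.355 0.890
  outer loop
   vertex 4.1 3.2 4.9
   vertex 2.3 4.0 4.0
   vertex 0.7 1.2 4.6
  endloop
 endfacet
 facet normal 0.240 0.259 -0.935
  outer loop
   vertex 1.9 2.7 0.7
   vertex 2.9 4.3 1.4
   vertex 2.5 0.7 0.3
  endloop
 endfacet
 facet normal 0.234 0.263 -0.936
  outer loop
   vertex 1.9 2.7 0.7
   vertex 1.2 1.9 0.3
   vertex 2.9 4.3 1.4
  endloop
 endfacet
 facet normal 0.239 0.259 -0.936
  outer loop
   vertex 1.9 2.7 0.7
   vertex 2.5 0.7 0.3
   vertex 1.2 1.9 0.3
  endloop
 endfacet
 facet normal -0.152 0.985 0.079
  outer loop
   vertex 0.9 4.0 1.3
   vertex 2.3 4.0 4.0
   vertex 2.9 4.3 1.4
  endloop
 endfacet
 facet normal -0.019 0.428 -0.904
  outer loop
   vertex 0.9 4.0 1.3
   vertex 2.9 4.3 1.4
   vertex 1.2 1.9 0.3
  endloop
 endfacet
 facet normal -0.759 0.518 0.394
  outer loop
   vertex 0.9 4.0 1.3
   vertex 0.7 1.2 4.6
   vertex 2.3 4.0 4.0
  endloop
 endfacet
 facet normal -0.989 -0.080 -0.128
  outer loop
   vertex 0.9 4.0 1.3
   vertex 1.2 1.9 0.3
   vertex 0.7 1.2 4.6
  endloop
 endfacet
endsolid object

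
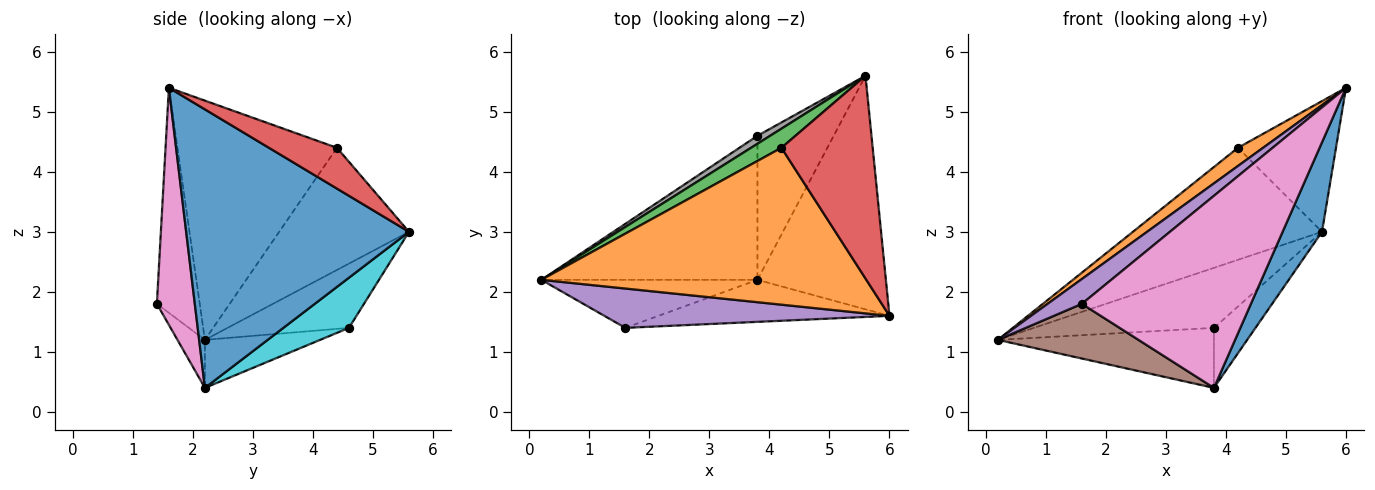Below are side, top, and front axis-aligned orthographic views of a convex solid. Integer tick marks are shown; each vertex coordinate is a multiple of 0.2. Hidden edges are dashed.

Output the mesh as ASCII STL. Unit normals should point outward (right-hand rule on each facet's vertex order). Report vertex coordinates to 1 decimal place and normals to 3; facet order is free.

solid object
 facet normal 0.897 -0.158 -0.414
  outer loop
   vertex 3.8 2.2 0.4
   vertex 5.6 5.6 3.0
   vertex 6.0 1.6 5.4
  endloop
 endfacet
 facet normal -0.590 -0.093 0.802
  outer loop
   vertex 4.2 4.4 4.4
   vertex 0.2 2.2 1.2
   vertex 6.0 1.6 5.4
  endloop
 endfacet
 facet normal -0.560 0.816 0.139
  outer loop
   vertex 4.2 4.4 4.4
   vertex 5.6 5.6 3.0
   vertex 0.2 2.2 1.2
  endloop
 endfacet
 facet normal 0.352 0.507 0.787
  outer loop
   vertex 4.2 4.4 4.4
   vertex 6.0 1.6 5.4
   vertex 5.6 5.6 3.0
  endloop
 endfacet
 facet normal -0.555 -0.444 0.703
  outer loop
   vertex 1.6 1.4 1.8
   vertex 6.0 1.6 5.4
   vertex 0.2 2.2 1.2
  endloop
 endfacet
 facet normal -0.145 -0.743 -0.653
  outer loop
   vertex 1.6 1.4 1.8
   vertex 0.2 2.2 1.2
   vertex 3.8 2.2 0.4
  endloop
 endfacet
 facet normal 0.214 -0.954 -0.209
  outer loop
   vertex 1.6 1.4 1.8
   vertex 3.8 2.2 0.4
   vertex 6.0 1.6 5.4
  endloop
 endfacet
 facet normal -0.556 0.824 0.110
  outer loop
   vertex 3.8 4.6 1.4
   vertex 0.2 2.2 1.2
   vertex 5.6 5.6 3.0
  endloop
 endfacet
 facet normal -0.201 0.377 -0.904
  outer loop
   vertex 3.8 4.6 1.4
   vertex 3.8 2.2 0.4
   vertex 0.2 2.2 1.2
  endloop
 endfacet
 facet normal 0.519 0.329 -0.789
  outer loop
   vertex 3.8 4.6 1.4
   vertex 5.6 5.6 3.0
   vertex 3.8 2.2 0.4
  endloop
 endfacet
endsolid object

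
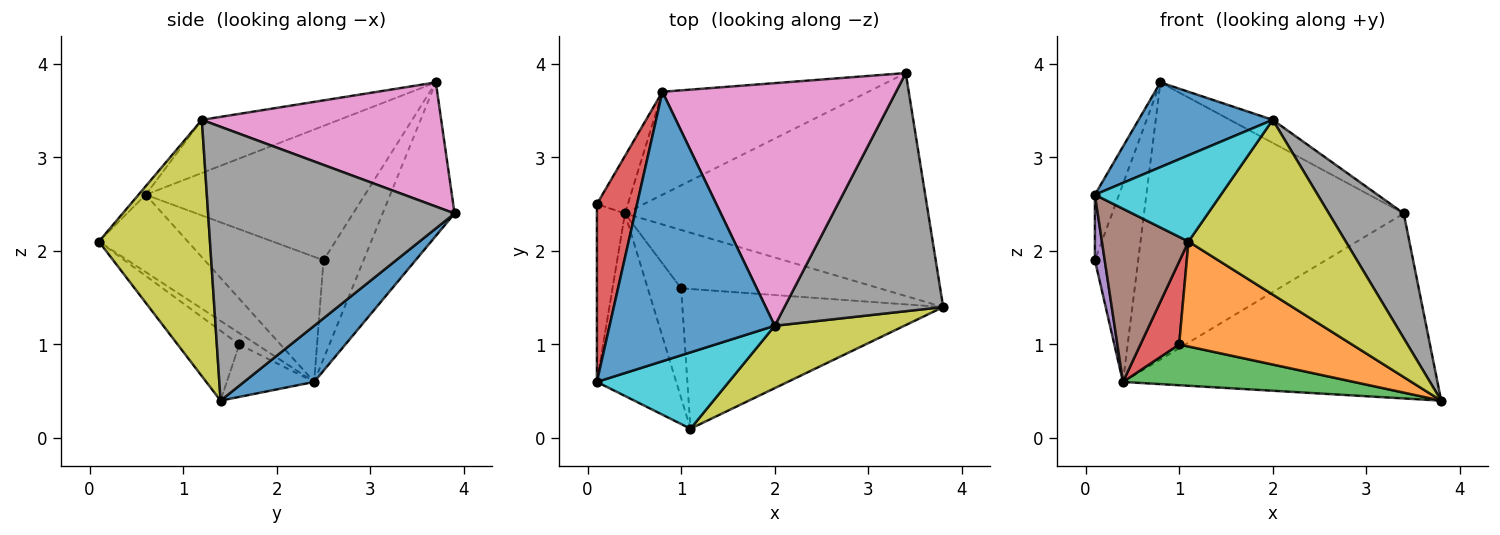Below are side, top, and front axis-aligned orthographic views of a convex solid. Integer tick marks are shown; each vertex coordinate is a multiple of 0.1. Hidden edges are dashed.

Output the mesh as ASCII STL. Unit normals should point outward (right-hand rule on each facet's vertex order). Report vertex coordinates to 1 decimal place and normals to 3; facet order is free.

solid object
 facet normal 0.141 0.632 -0.762
  outer loop
   vertex 0.4 2.4 0.6
   vertex 3.4 3.9 2.4
   vertex 3.8 1.4 0.4
  endloop
 endfacet
 facet normal -0.664 0.718 -0.209
  outer loop
   vertex 0.4 2.4 0.6
   vertex 0.1 2.5 1.9
   vertex 0.8 3.7 3.8
  endloop
 endfacet
 facet normal -0.251 0.907 -0.337
  outer loop
   vertex 0.4 2.4 0.6
   vertex 0.8 3.7 3.8
   vertex 3.4 3.9 2.4
  endloop
 endfacet
 facet normal -0.953 0.105 0.285
  outer loop
   vertex 0.1 0.6 2.6
   vertex 0.8 3.7 3.8
   vertex 0.1 2.5 1.9
  endloop
 endfacet
 facet normal -0.973 -0.080 -0.218
  outer loop
   vertex 0.1 0.6 2.6
   vertex 0.1 2.5 1.9
   vertex 0.4 2.4 0.6
  endloop
 endfacet
 facet normal -0.577 -0.562 -0.592
  outer loop
   vertex 0.1 0.6 2.6
   vertex 0.4 2.4 0.6
   vertex 1.1 0.1 2.1
  endloop
 endfacet
 facet normal 0.467 0.084 0.880
  outer loop
   vertex 2.0 1.2 3.4
   vertex 3.4 3.9 2.4
   vertex 0.8 3.7 3.8
  endloop
 endfacet
 facet normal 0.837 -0.254 0.485
  outer loop
   vertex 2.0 1.2 3.4
   vertex 3.8 1.4 0.4
   vertex 3.4 3.9 2.4
  endloop
 endfacet
 facet normal 0.554 -0.784 0.280
  outer loop
   vertex 2.0 1.2 3.4
   vertex 1.1 0.1 2.1
   vertex 3.8 1.4 0.4
  endloop
 endfacet
 facet normal -0.043 -0.748 0.662
  outer loop
   vertex 2.0 1.2 3.4
   vertex 0.1 0.6 2.6
   vertex 1.1 0.1 2.1
  endloop
 endfacet
 facet normal -0.293 -0.287 0.912
  outer loop
   vertex 2.0 1.2 3.4
   vertex 0.8 3.7 3.8
   vertex 0.1 0.6 2.6
  endloop
 endfacet
 facet normal -0.209 -0.587 -0.782
  outer loop
   vertex 1.0 1.6 1.0
   vertex 3.8 1.4 0.4
   vertex 1.1 0.1 2.1
  endloop
 endfacet
 facet normal -0.212 -0.559 -0.801
  outer loop
   vertex 1.0 1.6 1.0
   vertex 0.4 2.4 0.6
   vertex 3.8 1.4 0.4
  endloop
 endfacet
 facet normal -0.263 -0.582 -0.770
  outer loop
   vertex 1.0 1.6 1.0
   vertex 1.1 0.1 2.1
   vertex 0.4 2.4 0.6
  endloop
 endfacet
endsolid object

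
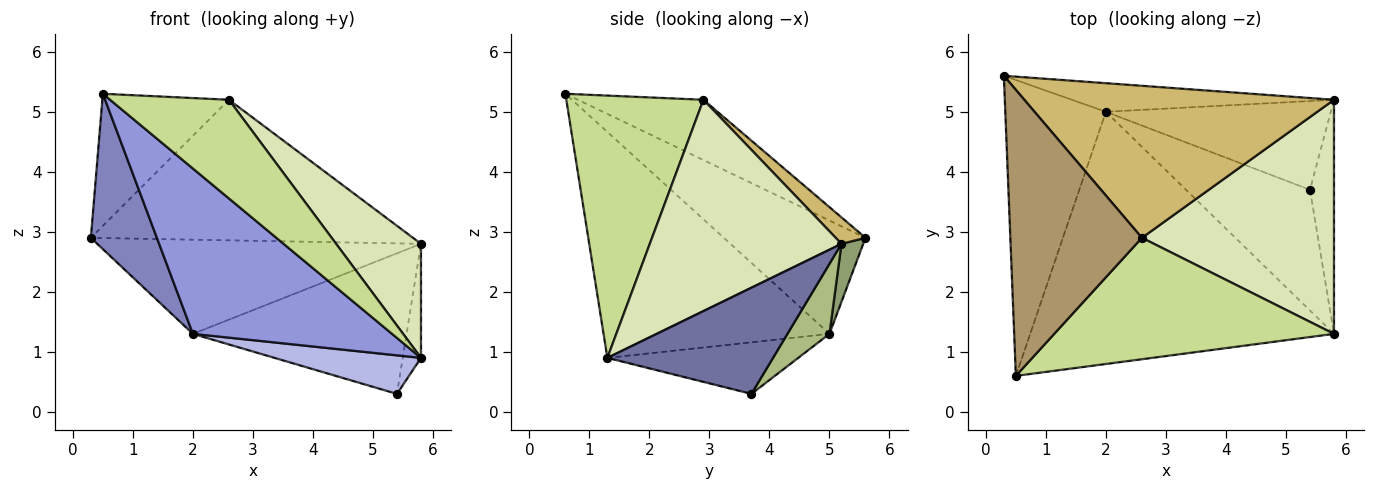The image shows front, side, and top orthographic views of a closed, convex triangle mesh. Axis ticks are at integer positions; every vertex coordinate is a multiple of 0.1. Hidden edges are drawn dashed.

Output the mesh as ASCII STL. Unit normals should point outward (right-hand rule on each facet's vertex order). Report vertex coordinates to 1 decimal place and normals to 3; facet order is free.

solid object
 facet normal 0.970 0.107 -0.219
  outer loop
   vertex 5.8 5.2 2.8
   vertex 5.8 1.3 0.9
   vertex 5.4 3.7 0.3
  endloop
 endfacet
 facet normal -0.706 -0.329 -0.627
  outer loop
   vertex 2.0 5.0 1.3
   vertex 0.5 0.6 5.3
   vertex 0.3 5.6 2.9
  endloop
 endfacet
 facet normal -0.528 -0.466 -0.710
  outer loop
   vertex 2.0 5.0 1.3
   vertex 5.8 1.3 0.9
   vertex 0.5 0.6 5.3
  endloop
 endfacet
 facet normal -0.369 -0.283 -0.886
  outer loop
   vertex 2.0 5.0 1.3
   vertex 5.4 3.7 0.3
   vertex 5.8 1.3 0.9
  endloop
 endfacet
 facet normal 0.064 0.955 -0.290
  outer loop
   vertex 2.0 5.0 1.3
   vertex 0.3 5.6 2.9
   vertex 5.8 5.2 2.8
  endloop
 endfacet
 facet normal 0.164 0.834 -0.527
  outer loop
   vertex 2.0 5.0 1.3
   vertex 5.8 5.2 2.8
   vertex 5.4 3.7 0.3
  endloop
 endfacet
 facet normal 0.588 -0.510 0.628
  outer loop
   vertex 2.6 2.9 5.2
   vertex 0.5 0.6 5.3
   vertex 5.8 1.3 0.9
  endloop
 endfacet
 facet normal 0.703 -0.311 0.639
  outer loop
   vertex 2.6 2.9 5.2
   vertex 5.8 1.3 0.9
   vertex 5.8 5.2 2.8
  endloop
 endfacet
 facet normal -0.384 0.387 0.838
  outer loop
   vertex 2.6 2.9 5.2
   vertex 0.3 5.6 2.9
   vertex 0.5 0.6 5.3
  endloop
 endfacet
 facet normal 0.063 0.678 0.733
  outer loop
   vertex 2.6 2.9 5.2
   vertex 5.8 5.2 2.8
   vertex 0.3 5.6 2.9
  endloop
 endfacet
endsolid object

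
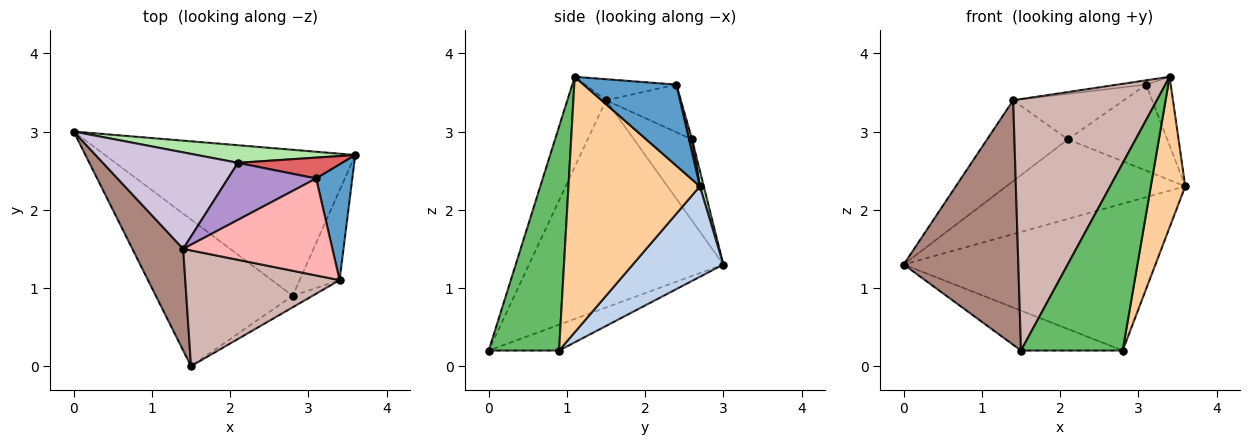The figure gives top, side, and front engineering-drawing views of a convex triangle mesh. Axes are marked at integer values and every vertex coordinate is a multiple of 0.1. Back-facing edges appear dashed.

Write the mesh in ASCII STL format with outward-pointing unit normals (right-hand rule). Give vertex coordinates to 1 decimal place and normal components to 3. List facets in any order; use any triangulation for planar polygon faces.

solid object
 facet normal 0.888 0.235 0.396
  outer loop
   vertex 3.1 2.4 3.6
   vertex 3.4 1.1 3.7
   vertex 3.6 2.7 2.3
  endloop
 endfacet
 facet normal 0.247 0.687 -0.683
  outer loop
   vertex 2.8 0.9 0.2
   vertex 0.0 3.0 1.3
   vertex 3.6 2.7 2.3
  endloop
 endfacet
 facet normal -0.179 0.259 -0.949
  outer loop
   vertex 2.8 0.9 0.2
   vertex 1.5 0.0 0.2
   vertex 0.0 3.0 1.3
  endloop
 endfacet
 facet normal 0.956 -0.251 -0.150
  outer loop
   vertex 2.8 0.9 0.2
   vertex 3.6 2.7 2.3
   vertex 3.4 1.1 3.7
  endloop
 endfacet
 facet normal 0.568 -0.821 -0.051
  outer loop
   vertex 2.8 0.9 0.2
   vertex 3.4 1.1 3.7
   vertex 1.5 0.0 0.2
  endloop
 endfacet
 facet normal 0.021 0.976 0.216
  outer loop
   vertex 2.1 2.6 2.9
   vertex 3.6 2.7 2.3
   vertex 0.0 3.0 1.3
  endloop
 endfacet
 facet normal 0.029 0.971 0.235
  outer loop
   vertex 2.1 2.6 2.9
   vertex 3.1 2.4 3.6
   vertex 3.6 2.7 2.3
  endloop
 endfacet
 facet normal -0.140 0.044 0.989
  outer loop
   vertex 1.4 1.5 3.4
   vertex 3.4 1.1 3.7
   vertex 3.1 2.4 3.6
  endloop
 endfacet
 facet normal -0.389 0.575 0.720
  outer loop
   vertex 1.4 1.5 3.4
   vertex 3.1 2.4 3.6
   vertex 2.1 2.6 2.9
  endloop
 endfacet
 facet normal -0.419 0.583 0.696
  outer loop
   vertex 1.4 1.5 3.4
   vertex 2.1 2.6 2.9
   vertex 0.0 3.0 1.3
  endloop
 endfacet
 facet normal -0.843 -0.497 0.207
  outer loop
   vertex 1.4 1.5 3.4
   vertex 0.0 3.0 1.3
   vertex 1.5 0.0 0.2
  endloop
 endfacet
 facet normal -0.237 -0.882 0.406
  outer loop
   vertex 1.4 1.5 3.4
   vertex 1.5 0.0 0.2
   vertex 3.4 1.1 3.7
  endloop
 endfacet
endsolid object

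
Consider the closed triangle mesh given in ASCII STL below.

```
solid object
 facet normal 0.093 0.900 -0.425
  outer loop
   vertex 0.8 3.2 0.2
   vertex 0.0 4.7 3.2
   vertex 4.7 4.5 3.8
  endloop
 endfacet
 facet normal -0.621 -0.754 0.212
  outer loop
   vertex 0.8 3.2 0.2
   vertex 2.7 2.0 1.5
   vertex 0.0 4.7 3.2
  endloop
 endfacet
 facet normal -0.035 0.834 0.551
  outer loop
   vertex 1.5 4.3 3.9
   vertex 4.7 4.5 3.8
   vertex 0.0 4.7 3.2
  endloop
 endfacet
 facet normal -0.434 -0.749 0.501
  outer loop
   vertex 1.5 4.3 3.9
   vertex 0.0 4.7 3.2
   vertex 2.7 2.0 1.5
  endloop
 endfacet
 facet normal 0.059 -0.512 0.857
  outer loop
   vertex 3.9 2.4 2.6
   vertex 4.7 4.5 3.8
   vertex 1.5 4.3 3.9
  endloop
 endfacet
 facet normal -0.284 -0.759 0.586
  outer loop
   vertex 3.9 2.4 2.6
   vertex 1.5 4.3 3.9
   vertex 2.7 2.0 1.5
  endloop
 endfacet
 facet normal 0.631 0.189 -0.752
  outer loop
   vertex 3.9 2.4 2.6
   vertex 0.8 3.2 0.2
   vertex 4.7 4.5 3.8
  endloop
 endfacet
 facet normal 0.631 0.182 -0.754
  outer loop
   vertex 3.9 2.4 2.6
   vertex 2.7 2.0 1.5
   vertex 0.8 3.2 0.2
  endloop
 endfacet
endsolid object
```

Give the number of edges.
12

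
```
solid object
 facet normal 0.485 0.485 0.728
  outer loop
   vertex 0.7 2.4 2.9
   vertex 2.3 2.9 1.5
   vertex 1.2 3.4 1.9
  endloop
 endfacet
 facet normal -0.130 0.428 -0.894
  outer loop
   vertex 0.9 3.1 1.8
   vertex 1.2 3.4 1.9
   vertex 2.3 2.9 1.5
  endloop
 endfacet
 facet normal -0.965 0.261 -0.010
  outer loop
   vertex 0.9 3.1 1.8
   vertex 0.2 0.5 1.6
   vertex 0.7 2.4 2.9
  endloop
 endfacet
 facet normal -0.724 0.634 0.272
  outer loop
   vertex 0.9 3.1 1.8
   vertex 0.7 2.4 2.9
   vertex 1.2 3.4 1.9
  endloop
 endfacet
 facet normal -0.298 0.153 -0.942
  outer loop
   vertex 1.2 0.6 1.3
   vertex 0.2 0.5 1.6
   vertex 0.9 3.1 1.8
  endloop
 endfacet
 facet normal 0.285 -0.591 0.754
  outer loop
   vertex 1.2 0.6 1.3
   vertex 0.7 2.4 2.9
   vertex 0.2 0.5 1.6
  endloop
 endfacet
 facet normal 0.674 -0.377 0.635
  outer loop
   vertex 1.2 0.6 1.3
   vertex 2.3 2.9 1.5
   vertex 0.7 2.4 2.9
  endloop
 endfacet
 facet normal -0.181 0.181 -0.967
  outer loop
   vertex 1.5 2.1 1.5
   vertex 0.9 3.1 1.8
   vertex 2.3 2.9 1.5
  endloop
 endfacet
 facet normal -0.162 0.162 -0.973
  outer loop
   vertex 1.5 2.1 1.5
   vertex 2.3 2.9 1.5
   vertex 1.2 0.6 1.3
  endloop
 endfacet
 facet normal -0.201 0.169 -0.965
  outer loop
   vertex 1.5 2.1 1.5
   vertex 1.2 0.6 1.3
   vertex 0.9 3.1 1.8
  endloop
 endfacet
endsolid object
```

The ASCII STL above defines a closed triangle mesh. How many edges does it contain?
15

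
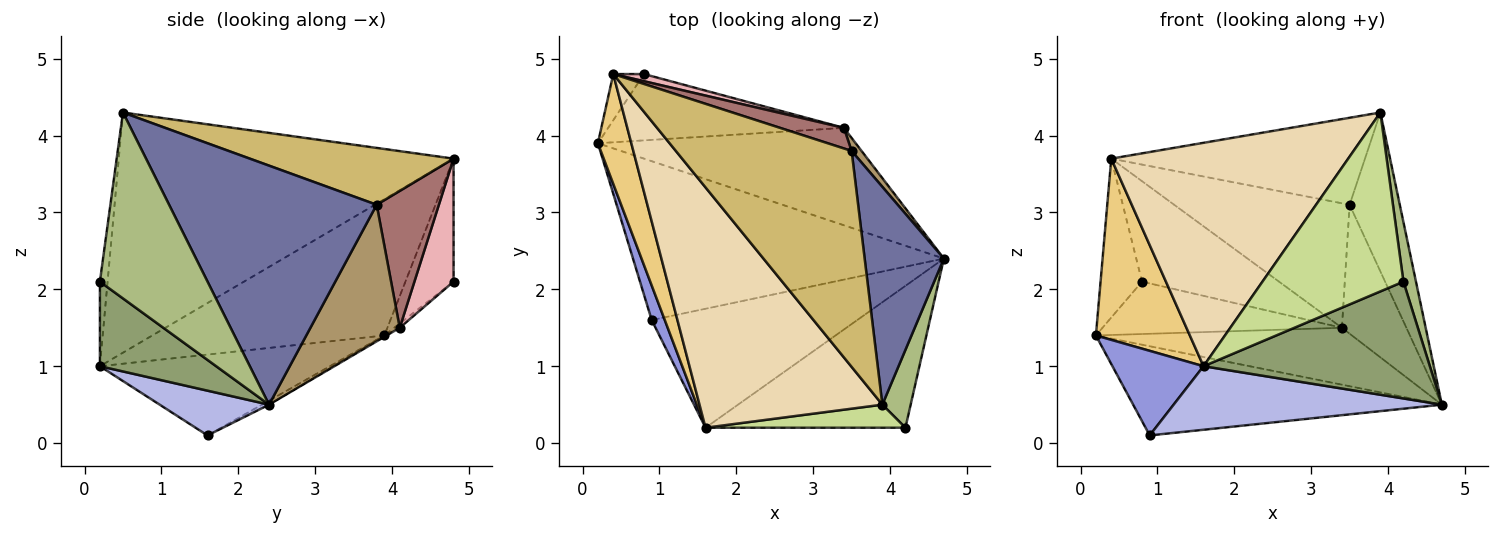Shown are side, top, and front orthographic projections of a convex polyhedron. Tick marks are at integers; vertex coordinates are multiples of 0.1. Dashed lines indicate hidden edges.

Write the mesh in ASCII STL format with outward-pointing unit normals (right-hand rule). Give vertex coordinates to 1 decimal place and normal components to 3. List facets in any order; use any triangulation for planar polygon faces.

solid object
 facet normal 0.925 0.224 0.307
  outer loop
   vertex 3.5 3.8 3.1
   vertex 3.9 0.5 4.3
   vertex 4.7 2.4 0.5
  endloop
 endfacet
 facet normal -0.011 0.489 -0.872
  outer loop
   vertex 0.9 1.6 0.1
   vertex 0.2 3.9 1.4
   vertex 4.7 2.4 0.5
  endloop
 endfacet
 facet normal -0.919 -0.364 0.149
  outer loop
   vertex 0.9 1.6 0.1
   vertex 1.6 0.2 1.0
   vertex 0.2 3.9 1.4
  endloop
 endfacet
 facet normal 0.189 -0.463 -0.866
  outer loop
   vertex 0.9 1.6 0.1
   vertex 4.7 2.4 0.5
   vertex 1.6 0.2 1.0
  endloop
 endfacet
 facet normal 0.310 -0.604 -0.734
  outer loop
   vertex 4.2 0.2 2.1
   vertex 1.6 0.2 1.0
   vertex 4.7 2.4 0.5
  endloop
 endfacet
 facet normal 0.982 -0.114 0.150
  outer loop
   vertex 4.2 0.2 2.1
   vertex 4.7 2.4 0.5
   vertex 3.9 0.5 4.3
  endloop
 endfacet
 facet normal -0.054 -0.990 0.128
  outer loop
   vertex 4.2 0.2 2.1
   vertex 3.9 0.5 4.3
   vertex 1.6 0.2 1.0
  endloop
 endfacet
 facet normal -0.005 0.504 -0.863
  outer loop
   vertex 3.4 4.1 1.5
   vertex 4.7 2.4 0.5
   vertex 0.2 3.9 1.4
  endloop
 endfacet
 facet normal 0.809 0.584 0.059
  outer loop
   vertex 3.4 4.1 1.5
   vertex 3.5 3.8 3.1
   vertex 4.7 2.4 0.5
  endloop
 endfacet
 facet normal 0.287 0.358 0.888
  outer loop
   vertex 0.4 4.8 3.7
   vertex 3.9 0.5 4.3
   vertex 3.5 3.8 3.1
  endloop
 endfacet
 facet normal -0.904 -0.366 0.222
  outer loop
   vertex 0.4 4.8 3.7
   vertex 0.2 3.9 1.4
   vertex 1.6 0.2 1.0
  endloop
 endfacet
 facet normal -0.693 -0.491 0.528
  outer loop
   vertex 0.4 4.8 3.7
   vertex 1.6 0.2 1.0
   vertex 3.9 0.5 4.3
  endloop
 endfacet
 facet normal 0.330 0.931 0.154
  outer loop
   vertex 0.4 4.8 3.7
   vertex 3.5 3.8 3.1
   vertex 3.4 4.1 1.5
  endloop
 endfacet
 facet normal -0.014 0.620 -0.785
  outer loop
   vertex 0.8 4.8 2.1
   vertex 3.4 4.1 1.5
   vertex 0.2 3.9 1.4
  endloop
 endfacet
 facet normal -0.745 0.641 -0.186
  outer loop
   vertex 0.8 4.8 2.1
   vertex 0.2 3.9 1.4
   vertex 0.4 4.8 3.7
  endloop
 endfacet
 facet normal 0.274 0.959 0.069
  outer loop
   vertex 0.8 4.8 2.1
   vertex 0.4 4.8 3.7
   vertex 3.4 4.1 1.5
  endloop
 endfacet
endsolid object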